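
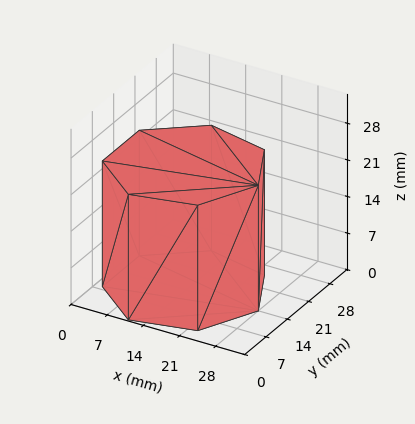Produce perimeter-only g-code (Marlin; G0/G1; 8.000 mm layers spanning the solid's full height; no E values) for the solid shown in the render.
Reading the render: the shape is a regular 7-sided prism (a cylinder approximated with 7 flat sides), circumscribed radius ≈ 14 mm, height ≈ 24 mm (dimensions read to the nearest mm from the axis ticks). For the g-code, the solid's height is divided into equal slices at the stated Δz and each level perimeter traced with G1 moves after a G0 lift.

; perimeter-only toolpath
G21 ; units = mm
G90 ; absolute positioning
G28 ; home
; layer 1
G0 Z8.000
G0 X28.000 Y14.000
G1 X22.729 Y24.946
G1 X10.885 Y27.649
G1 X1.386 Y20.074
G1 X1.386 Y7.926
G1 X10.885 Y0.351
G1 X22.729 Y3.054
G1 X28.000 Y14.000
; layer 2
G0 Z16.000
G0 X28.000 Y14.000
G1 X22.729 Y24.946
G1 X10.885 Y27.649
G1 X1.386 Y20.074
G1 X1.386 Y7.926
G1 X10.885 Y0.351
G1 X22.729 Y3.054
G1 X28.000 Y14.000
; layer 3
G0 Z24.000
G0 X28.000 Y14.000
G1 X22.729 Y24.946
G1 X10.885 Y27.649
G1 X1.386 Y20.074
G1 X1.386 Y7.926
G1 X10.885 Y0.351
G1 X22.729 Y3.054
G1 X28.000 Y14.000
M2 ; end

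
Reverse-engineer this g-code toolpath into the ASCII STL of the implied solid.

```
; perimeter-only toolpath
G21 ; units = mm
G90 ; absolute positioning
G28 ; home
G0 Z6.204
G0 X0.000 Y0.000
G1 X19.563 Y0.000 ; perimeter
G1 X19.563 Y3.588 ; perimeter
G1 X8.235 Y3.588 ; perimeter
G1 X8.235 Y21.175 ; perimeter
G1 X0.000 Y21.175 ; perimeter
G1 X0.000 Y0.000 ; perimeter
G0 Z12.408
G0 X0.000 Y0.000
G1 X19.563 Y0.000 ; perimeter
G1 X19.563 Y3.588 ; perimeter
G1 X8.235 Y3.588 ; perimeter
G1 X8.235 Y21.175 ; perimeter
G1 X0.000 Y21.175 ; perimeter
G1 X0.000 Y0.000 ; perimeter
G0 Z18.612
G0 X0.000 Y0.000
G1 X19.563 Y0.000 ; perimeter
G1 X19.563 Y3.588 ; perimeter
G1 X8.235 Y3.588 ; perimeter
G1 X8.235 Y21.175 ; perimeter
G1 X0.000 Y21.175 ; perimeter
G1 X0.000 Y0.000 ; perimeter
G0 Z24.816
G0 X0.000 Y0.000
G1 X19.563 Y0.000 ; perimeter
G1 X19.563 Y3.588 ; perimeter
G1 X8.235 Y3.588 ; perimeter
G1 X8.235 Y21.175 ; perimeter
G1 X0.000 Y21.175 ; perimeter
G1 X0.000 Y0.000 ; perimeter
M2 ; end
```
solid part
  facet normal 0.0000 0.0000 -1.0000
    outer loop
      vertex 19.563 3.588 0.000
      vertex 19.563 0.000 0.000
      vertex 0.000 0.000 0.000
    endloop
  endfacet
  facet normal 0.0000 0.0000 -1.0000
    outer loop
      vertex 8.235 3.588 0.000
      vertex 19.563 3.588 0.000
      vertex 0.000 0.000 0.000
    endloop
  endfacet
  facet normal 0.0000 0.0000 -1.0000
    outer loop
      vertex 8.235 21.175 0.000
      vertex 8.235 3.588 0.000
      vertex 0.000 0.000 0.000
    endloop
  endfacet
  facet normal 0.0000 0.0000 -1.0000
    outer loop
      vertex 0.000 21.175 0.000
      vertex 8.235 21.175 0.000
      vertex 0.000 0.000 0.000
    endloop
  endfacet
  facet normal 0.0000 0.0000 1.0000
    outer loop
      vertex 0.000 0.000 24.816
      vertex 19.563 0.000 24.816
      vertex 19.563 3.588 24.816
    endloop
  endfacet
  facet normal 0.0000 0.0000 1.0000
    outer loop
      vertex 0.000 0.000 24.816
      vertex 19.563 3.588 24.816
      vertex 8.235 3.588 24.816
    endloop
  endfacet
  facet normal 0.0000 0.0000 1.0000
    outer loop
      vertex 0.000 0.000 24.816
      vertex 8.235 3.588 24.816
      vertex 8.235 21.175 24.816
    endloop
  endfacet
  facet normal 0.0000 0.0000 1.0000
    outer loop
      vertex 0.000 0.000 24.816
      vertex 8.235 21.175 24.816
      vertex 0.000 21.175 24.816
    endloop
  endfacet
  facet normal 0.0000 -1.0000 0.0000
    outer loop
      vertex 0.000 0.000 0.000
      vertex 19.563 0.000 0.000
      vertex 19.563 0.000 24.816
    endloop
  endfacet
  facet normal 0.0000 -1.0000 0.0000
    outer loop
      vertex 0.000 0.000 0.000
      vertex 19.563 0.000 24.816
      vertex 0.000 0.000 24.816
    endloop
  endfacet
  facet normal 1.0000 0.0000 0.0000
    outer loop
      vertex 19.563 0.000 0.000
      vertex 19.563 3.588 0.000
      vertex 19.563 3.588 24.816
    endloop
  endfacet
  facet normal 1.0000 0.0000 0.0000
    outer loop
      vertex 19.563 0.000 0.000
      vertex 19.563 3.588 24.816
      vertex 19.563 0.000 24.816
    endloop
  endfacet
  facet normal 0.0000 1.0000 0.0000
    outer loop
      vertex 19.563 3.588 0.000
      vertex 8.235 3.588 0.000
      vertex 8.235 3.588 24.816
    endloop
  endfacet
  facet normal 0.0000 1.0000 0.0000
    outer loop
      vertex 19.563 3.588 0.000
      vertex 8.235 3.588 24.816
      vertex 19.563 3.588 24.816
    endloop
  endfacet
  facet normal 1.0000 0.0000 0.0000
    outer loop
      vertex 8.235 3.588 0.000
      vertex 8.235 21.175 0.000
      vertex 8.235 21.175 24.816
    endloop
  endfacet
  facet normal 1.0000 0.0000 0.0000
    outer loop
      vertex 8.235 3.588 0.000
      vertex 8.235 21.175 24.816
      vertex 8.235 3.588 24.816
    endloop
  endfacet
  facet normal 0.0000 1.0000 0.0000
    outer loop
      vertex 8.235 21.175 0.000
      vertex 0.000 21.175 0.000
      vertex 0.000 21.175 24.816
    endloop
  endfacet
  facet normal 0.0000 1.0000 0.0000
    outer loop
      vertex 8.235 21.175 0.000
      vertex 0.000 21.175 24.816
      vertex 8.235 21.175 24.816
    endloop
  endfacet
  facet normal -1.0000 0.0000 0.0000
    outer loop
      vertex 0.000 21.175 0.000
      vertex 0.000 0.000 0.000
      vertex 0.000 0.000 24.816
    endloop
  endfacet
  facet normal -1.0000 0.0000 0.0000
    outer loop
      vertex 0.000 21.175 0.000
      vertex 0.000 0.000 24.816
      vertex 0.000 21.175 24.816
    endloop
  endfacet
endsolid part

The G0 Z moves step by Δz≈6.204 mm. Every layer's G1 loop is the same polygon, so the solid is a straight extrusion of it from z=0 to z≈24.8. Closing with flat bottom and top caps and triangulating gives 20 facets — an L-shaped prism: outer 19.6 × 21.2 mm, arm thicknesses ≈ 3.59 mm (horizontal) and 8.23 mm (vertical), extruded 24.8 mm in z.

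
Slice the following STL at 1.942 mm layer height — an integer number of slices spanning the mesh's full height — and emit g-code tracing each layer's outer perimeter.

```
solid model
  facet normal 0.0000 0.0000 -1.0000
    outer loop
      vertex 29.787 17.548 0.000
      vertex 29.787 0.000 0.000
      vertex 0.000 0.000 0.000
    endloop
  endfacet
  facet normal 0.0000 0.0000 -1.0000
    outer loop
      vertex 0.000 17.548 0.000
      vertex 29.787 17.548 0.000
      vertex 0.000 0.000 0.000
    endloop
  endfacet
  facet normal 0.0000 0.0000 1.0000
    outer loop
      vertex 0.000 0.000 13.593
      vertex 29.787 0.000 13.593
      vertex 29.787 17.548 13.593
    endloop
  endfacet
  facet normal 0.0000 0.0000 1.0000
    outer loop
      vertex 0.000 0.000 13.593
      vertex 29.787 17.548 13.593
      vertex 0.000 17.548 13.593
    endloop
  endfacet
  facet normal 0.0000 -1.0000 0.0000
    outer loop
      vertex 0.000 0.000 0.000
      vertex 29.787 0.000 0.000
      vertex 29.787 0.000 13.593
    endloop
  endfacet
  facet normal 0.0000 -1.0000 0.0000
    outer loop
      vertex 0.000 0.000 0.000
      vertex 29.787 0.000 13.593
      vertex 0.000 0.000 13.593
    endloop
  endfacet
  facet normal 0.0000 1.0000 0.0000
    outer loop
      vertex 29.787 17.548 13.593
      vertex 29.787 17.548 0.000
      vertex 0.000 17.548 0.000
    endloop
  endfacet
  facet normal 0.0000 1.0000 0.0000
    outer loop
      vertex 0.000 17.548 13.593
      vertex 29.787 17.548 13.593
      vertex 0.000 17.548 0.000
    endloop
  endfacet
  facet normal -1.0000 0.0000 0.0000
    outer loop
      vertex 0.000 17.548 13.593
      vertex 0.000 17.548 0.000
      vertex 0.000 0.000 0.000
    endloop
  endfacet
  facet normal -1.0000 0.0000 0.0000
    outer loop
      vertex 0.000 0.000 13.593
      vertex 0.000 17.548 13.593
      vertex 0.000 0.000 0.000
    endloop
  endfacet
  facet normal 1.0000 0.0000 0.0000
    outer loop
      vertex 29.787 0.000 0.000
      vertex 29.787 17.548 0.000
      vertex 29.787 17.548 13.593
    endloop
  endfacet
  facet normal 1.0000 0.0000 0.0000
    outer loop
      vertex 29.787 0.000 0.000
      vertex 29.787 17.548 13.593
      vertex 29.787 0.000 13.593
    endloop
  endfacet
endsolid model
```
; perimeter-only toolpath
G21 ; units = mm
G90 ; absolute positioning
G28 ; home
; layer 1
G0 Z1.942
G0 X0.000 Y0.000
G1 X29.787 Y0.000
G1 X29.787 Y17.548
G1 X0.000 Y17.548
G1 X0.000 Y0.000
; layer 2
G0 Z3.884
G0 X0.000 Y0.000
G1 X29.787 Y0.000
G1 X29.787 Y17.548
G1 X0.000 Y17.548
G1 X0.000 Y0.000
; layer 3
G0 Z5.826
G0 X0.000 Y0.000
G1 X29.787 Y0.000
G1 X29.787 Y17.548
G1 X0.000 Y17.548
G1 X0.000 Y0.000
; layer 4
G0 Z7.767
G0 X0.000 Y0.000
G1 X29.787 Y0.000
G1 X29.787 Y17.548
G1 X0.000 Y17.548
G1 X0.000 Y0.000
; layer 5
G0 Z9.709
G0 X0.000 Y0.000
G1 X29.787 Y0.000
G1 X29.787 Y17.548
G1 X0.000 Y17.548
G1 X0.000 Y0.000
; layer 6
G0 Z11.651
G0 X0.000 Y0.000
G1 X29.787 Y0.000
G1 X29.787 Y17.548
G1 X0.000 Y17.548
G1 X0.000 Y0.000
; layer 7
G0 Z13.593
G0 X0.000 Y0.000
G1 X29.787 Y0.000
G1 X29.787 Y17.548
G1 X0.000 Y17.548
G1 X0.000 Y0.000
M2 ; end

The solid is a rectangular box, roughly 29.8 × 17.5 mm footprint and 13.6 mm tall. Slicing at Δz = 1.942 mm — 7 equal slices spanning the solid's height, so layer i sits at z = i·h/7 — gives 7 non-empty perimeters. Each is a 4-segment closed polygon; G0 lifts to the layer z and rapids to the start vertex, then G1 traces the edges.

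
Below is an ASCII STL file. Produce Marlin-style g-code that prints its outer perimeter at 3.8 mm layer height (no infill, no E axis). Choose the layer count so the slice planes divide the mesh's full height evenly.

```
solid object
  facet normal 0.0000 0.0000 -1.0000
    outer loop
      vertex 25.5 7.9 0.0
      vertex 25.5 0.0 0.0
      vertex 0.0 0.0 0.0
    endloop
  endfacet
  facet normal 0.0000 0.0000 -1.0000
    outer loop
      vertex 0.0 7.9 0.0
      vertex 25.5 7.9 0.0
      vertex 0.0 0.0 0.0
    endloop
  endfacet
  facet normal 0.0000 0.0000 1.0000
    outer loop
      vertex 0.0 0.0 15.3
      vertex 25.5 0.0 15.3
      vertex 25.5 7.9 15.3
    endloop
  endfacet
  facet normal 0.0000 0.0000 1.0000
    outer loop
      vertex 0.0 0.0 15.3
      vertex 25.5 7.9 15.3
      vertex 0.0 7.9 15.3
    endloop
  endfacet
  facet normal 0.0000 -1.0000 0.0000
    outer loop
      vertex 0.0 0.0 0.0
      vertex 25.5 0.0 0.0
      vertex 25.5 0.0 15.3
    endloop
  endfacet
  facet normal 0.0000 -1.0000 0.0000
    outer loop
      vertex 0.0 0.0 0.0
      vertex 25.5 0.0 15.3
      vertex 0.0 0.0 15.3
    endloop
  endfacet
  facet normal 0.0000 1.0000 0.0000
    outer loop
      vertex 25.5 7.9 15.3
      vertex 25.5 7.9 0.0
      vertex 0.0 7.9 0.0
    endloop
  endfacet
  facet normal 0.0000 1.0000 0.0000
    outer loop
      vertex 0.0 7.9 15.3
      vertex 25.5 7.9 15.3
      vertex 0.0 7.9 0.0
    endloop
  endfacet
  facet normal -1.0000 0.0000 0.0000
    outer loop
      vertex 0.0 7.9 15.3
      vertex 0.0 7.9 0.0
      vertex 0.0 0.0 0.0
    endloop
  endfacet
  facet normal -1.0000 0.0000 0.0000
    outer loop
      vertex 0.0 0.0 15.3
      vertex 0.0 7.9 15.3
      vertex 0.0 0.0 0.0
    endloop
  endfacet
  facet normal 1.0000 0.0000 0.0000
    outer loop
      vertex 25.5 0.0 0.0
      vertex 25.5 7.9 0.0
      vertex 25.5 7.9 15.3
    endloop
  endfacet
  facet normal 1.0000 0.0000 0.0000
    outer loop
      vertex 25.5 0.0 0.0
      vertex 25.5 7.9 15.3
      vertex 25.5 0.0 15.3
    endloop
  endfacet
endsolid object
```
; perimeter-only toolpath
G21 ; units = mm
G90 ; absolute positioning
G28 ; home
; layer 1
G0 Z3.8
G0 X0.0 Y0.0
G1 X25.5 Y0.0
G1 X25.5 Y7.9
G1 X0.0 Y7.9
G1 X0.0 Y0.0
; layer 2
G0 Z7.7
G0 X0.0 Y0.0
G1 X25.5 Y0.0
G1 X25.5 Y7.9
G1 X0.0 Y7.9
G1 X0.0 Y0.0
; layer 3
G0 Z11.5
G0 X0.0 Y0.0
G1 X25.5 Y0.0
G1 X25.5 Y7.9
G1 X0.0 Y7.9
G1 X0.0 Y0.0
; layer 4
G0 Z15.3
G0 X0.0 Y0.0
G1 X25.5 Y0.0
G1 X25.5 Y7.9
G1 X0.0 Y7.9
G1 X0.0 Y0.0
M2 ; end

The solid is a rectangular box, roughly 25.5 × 7.9 mm footprint and 15.3 mm tall. Slicing at Δz = 3.8 mm — 4 equal slices spanning the solid's height, so layer i sits at z = i·h/4 — gives 4 non-empty perimeters. Each is a 4-segment closed polygon; G0 lifts to the layer z and rapids to the start vertex, then G1 traces the edges.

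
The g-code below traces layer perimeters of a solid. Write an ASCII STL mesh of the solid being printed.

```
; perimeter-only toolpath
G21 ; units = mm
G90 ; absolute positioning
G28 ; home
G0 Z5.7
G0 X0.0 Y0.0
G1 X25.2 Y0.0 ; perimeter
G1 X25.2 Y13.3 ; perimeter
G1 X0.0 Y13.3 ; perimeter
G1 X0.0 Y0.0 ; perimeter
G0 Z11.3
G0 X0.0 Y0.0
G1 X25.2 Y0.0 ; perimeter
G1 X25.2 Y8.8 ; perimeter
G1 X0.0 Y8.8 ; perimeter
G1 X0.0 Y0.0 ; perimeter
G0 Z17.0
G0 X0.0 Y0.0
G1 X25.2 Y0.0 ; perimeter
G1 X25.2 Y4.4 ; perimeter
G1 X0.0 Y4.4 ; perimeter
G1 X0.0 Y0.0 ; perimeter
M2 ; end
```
solid part
  facet normal 0.0000 0.0000 -1.0000
    outer loop
      vertex 25.2 17.7 0.0
      vertex 25.2 0.0 0.0
      vertex 0.0 0.0 0.0
    endloop
  endfacet
  facet normal 0.0000 0.0000 -1.0000
    outer loop
      vertex 0.0 17.7 0.0
      vertex 25.2 17.7 0.0
      vertex 0.0 0.0 0.0
    endloop
  endfacet
  facet normal 0.0000 -1.0000 0.0000
    outer loop
      vertex 0.0 0.0 0.0
      vertex 25.2 0.0 0.0
      vertex 25.2 0.0 22.6
    endloop
  endfacet
  facet normal 0.0000 -1.0000 0.0000
    outer loop
      vertex 0.0 0.0 0.0
      vertex 25.2 0.0 22.6
      vertex 0.0 0.0 22.6
    endloop
  endfacet
  facet normal 0.0000 0.7873 0.6166
    outer loop
      vertex 0.0 0.0 22.6
      vertex 25.2 0.0 22.6
      vertex 25.2 17.7 0.0
    endloop
  endfacet
  facet normal 0.0000 0.7873 0.6166
    outer loop
      vertex 0.0 0.0 22.6
      vertex 25.2 17.7 0.0
      vertex 0.0 17.7 0.0
    endloop
  endfacet
  facet normal -1.0000 0.0000 0.0000
    outer loop
      vertex 0.0 0.0 22.6
      vertex 0.0 17.7 0.0
      vertex 0.0 0.0 0.0
    endloop
  endfacet
  facet normal 1.0000 0.0000 0.0000
    outer loop
      vertex 25.2 0.0 0.0
      vertex 25.2 17.7 0.0
      vertex 25.2 0.0 22.6
    endloop
  endfacet
endsolid part

The G0 Z moves step by Δz≈5.7 mm. The G1 loops shrink linearly with z, so the solid tapers from its base footprint up to z≈22.6. Closing with a flat bottom cap and the tapered top and triangulating gives 8 facets — a wedge (ramp): 25.2 × 17.7 mm base, rising to 22.6 mm along the y=0 edge and sloping linearly to z=0 at y=17.7.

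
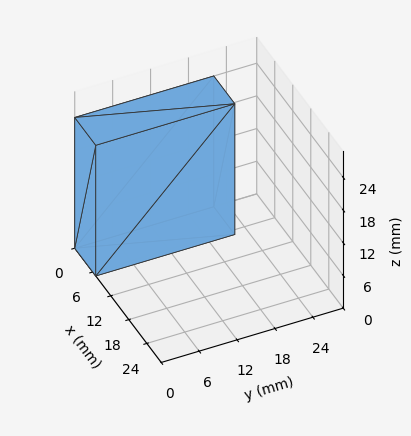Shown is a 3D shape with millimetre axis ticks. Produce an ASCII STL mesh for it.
Reading the render: the shape is a rectangular box, roughly 7 × 22 mm footprint and 24 mm tall (dimensions read to the nearest mm from the axis ticks). For the STL, each face is triangulated and given an outward normal.

solid part
  facet normal 0.0000 0.0000 -1.0000
    outer loop
      vertex 7.0 22.0 0.0
      vertex 7.0 0.0 0.0
      vertex 0.0 0.0 0.0
    endloop
  endfacet
  facet normal 0.0000 0.0000 -1.0000
    outer loop
      vertex 0.0 22.0 0.0
      vertex 7.0 22.0 0.0
      vertex 0.0 0.0 0.0
    endloop
  endfacet
  facet normal 0.0000 0.0000 1.0000
    outer loop
      vertex 0.0 0.0 24.0
      vertex 7.0 0.0 24.0
      vertex 7.0 22.0 24.0
    endloop
  endfacet
  facet normal 0.0000 0.0000 1.0000
    outer loop
      vertex 0.0 0.0 24.0
      vertex 7.0 22.0 24.0
      vertex 0.0 22.0 24.0
    endloop
  endfacet
  facet normal 0.0000 -1.0000 0.0000
    outer loop
      vertex 0.0 0.0 0.0
      vertex 7.0 0.0 0.0
      vertex 7.0 0.0 24.0
    endloop
  endfacet
  facet normal 0.0000 -1.0000 0.0000
    outer loop
      vertex 0.0 0.0 0.0
      vertex 7.0 0.0 24.0
      vertex 0.0 0.0 24.0
    endloop
  endfacet
  facet normal 0.0000 1.0000 0.0000
    outer loop
      vertex 7.0 22.0 24.0
      vertex 7.0 22.0 0.0
      vertex 0.0 22.0 0.0
    endloop
  endfacet
  facet normal 0.0000 1.0000 0.0000
    outer loop
      vertex 0.0 22.0 24.0
      vertex 7.0 22.0 24.0
      vertex 0.0 22.0 0.0
    endloop
  endfacet
  facet normal -1.0000 0.0000 0.0000
    outer loop
      vertex 0.0 22.0 24.0
      vertex 0.0 22.0 0.0
      vertex 0.0 0.0 0.0
    endloop
  endfacet
  facet normal -1.0000 0.0000 0.0000
    outer loop
      vertex 0.0 0.0 24.0
      vertex 0.0 22.0 24.0
      vertex 0.0 0.0 0.0
    endloop
  endfacet
  facet normal 1.0000 0.0000 0.0000
    outer loop
      vertex 7.0 0.0 0.0
      vertex 7.0 22.0 0.0
      vertex 7.0 22.0 24.0
    endloop
  endfacet
  facet normal 1.0000 0.0000 0.0000
    outer loop
      vertex 7.0 0.0 0.0
      vertex 7.0 22.0 24.0
      vertex 7.0 0.0 24.0
    endloop
  endfacet
endsolid part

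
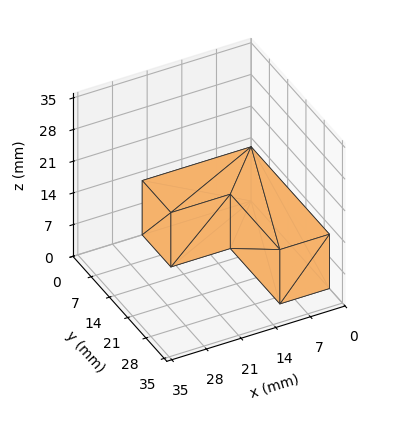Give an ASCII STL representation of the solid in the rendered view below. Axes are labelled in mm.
Reading the render: the shape is an L-shaped prism: outer 22 × 30 mm, arm thicknesses ≈ 11 mm (horizontal) and 10 mm (vertical), extruded 12 mm in z (dimensions read to the nearest mm from the axis ticks). For the STL, each face is triangulated and given an outward normal.

solid part
  facet normal 0.0000 0.0000 -1.0000
    outer loop
      vertex 22.00 11.00 0.00
      vertex 22.00 0.00 0.00
      vertex 0.00 0.00 0.00
    endloop
  endfacet
  facet normal 0.0000 0.0000 -1.0000
    outer loop
      vertex 10.00 11.00 0.00
      vertex 22.00 11.00 0.00
      vertex 0.00 0.00 0.00
    endloop
  endfacet
  facet normal 0.0000 0.0000 -1.0000
    outer loop
      vertex 10.00 30.00 0.00
      vertex 10.00 11.00 0.00
      vertex 0.00 0.00 0.00
    endloop
  endfacet
  facet normal 0.0000 0.0000 -1.0000
    outer loop
      vertex 0.00 30.00 0.00
      vertex 10.00 30.00 0.00
      vertex 0.00 0.00 0.00
    endloop
  endfacet
  facet normal 0.0000 0.0000 1.0000
    outer loop
      vertex 0.00 0.00 12.00
      vertex 22.00 0.00 12.00
      vertex 22.00 11.00 12.00
    endloop
  endfacet
  facet normal 0.0000 0.0000 1.0000
    outer loop
      vertex 0.00 0.00 12.00
      vertex 22.00 11.00 12.00
      vertex 10.00 11.00 12.00
    endloop
  endfacet
  facet normal 0.0000 0.0000 1.0000
    outer loop
      vertex 0.00 0.00 12.00
      vertex 10.00 11.00 12.00
      vertex 10.00 30.00 12.00
    endloop
  endfacet
  facet normal 0.0000 0.0000 1.0000
    outer loop
      vertex 0.00 0.00 12.00
      vertex 10.00 30.00 12.00
      vertex 0.00 30.00 12.00
    endloop
  endfacet
  facet normal 0.0000 -1.0000 0.0000
    outer loop
      vertex 0.00 0.00 0.00
      vertex 22.00 0.00 0.00
      vertex 22.00 0.00 12.00
    endloop
  endfacet
  facet normal 0.0000 -1.0000 0.0000
    outer loop
      vertex 0.00 0.00 0.00
      vertex 22.00 0.00 12.00
      vertex 0.00 0.00 12.00
    endloop
  endfacet
  facet normal 1.0000 0.0000 0.0000
    outer loop
      vertex 22.00 0.00 0.00
      vertex 22.00 11.00 0.00
      vertex 22.00 11.00 12.00
    endloop
  endfacet
  facet normal 1.0000 0.0000 0.0000
    outer loop
      vertex 22.00 0.00 0.00
      vertex 22.00 11.00 12.00
      vertex 22.00 0.00 12.00
    endloop
  endfacet
  facet normal 0.0000 1.0000 0.0000
    outer loop
      vertex 22.00 11.00 0.00
      vertex 10.00 11.00 0.00
      vertex 10.00 11.00 12.00
    endloop
  endfacet
  facet normal 0.0000 1.0000 0.0000
    outer loop
      vertex 22.00 11.00 0.00
      vertex 10.00 11.00 12.00
      vertex 22.00 11.00 12.00
    endloop
  endfacet
  facet normal 1.0000 0.0000 0.0000
    outer loop
      vertex 10.00 11.00 0.00
      vertex 10.00 30.00 0.00
      vertex 10.00 30.00 12.00
    endloop
  endfacet
  facet normal 1.0000 0.0000 0.0000
    outer loop
      vertex 10.00 11.00 0.00
      vertex 10.00 30.00 12.00
      vertex 10.00 11.00 12.00
    endloop
  endfacet
  facet normal 0.0000 1.0000 0.0000
    outer loop
      vertex 10.00 30.00 0.00
      vertex 0.00 30.00 0.00
      vertex 0.00 30.00 12.00
    endloop
  endfacet
  facet normal 0.0000 1.0000 0.0000
    outer loop
      vertex 10.00 30.00 0.00
      vertex 0.00 30.00 12.00
      vertex 10.00 30.00 12.00
    endloop
  endfacet
  facet normal -1.0000 0.0000 0.0000
    outer loop
      vertex 0.00 30.00 0.00
      vertex 0.00 0.00 0.00
      vertex 0.00 0.00 12.00
    endloop
  endfacet
  facet normal -1.0000 0.0000 0.0000
    outer loop
      vertex 0.00 30.00 0.00
      vertex 0.00 0.00 12.00
      vertex 0.00 30.00 12.00
    endloop
  endfacet
endsolid part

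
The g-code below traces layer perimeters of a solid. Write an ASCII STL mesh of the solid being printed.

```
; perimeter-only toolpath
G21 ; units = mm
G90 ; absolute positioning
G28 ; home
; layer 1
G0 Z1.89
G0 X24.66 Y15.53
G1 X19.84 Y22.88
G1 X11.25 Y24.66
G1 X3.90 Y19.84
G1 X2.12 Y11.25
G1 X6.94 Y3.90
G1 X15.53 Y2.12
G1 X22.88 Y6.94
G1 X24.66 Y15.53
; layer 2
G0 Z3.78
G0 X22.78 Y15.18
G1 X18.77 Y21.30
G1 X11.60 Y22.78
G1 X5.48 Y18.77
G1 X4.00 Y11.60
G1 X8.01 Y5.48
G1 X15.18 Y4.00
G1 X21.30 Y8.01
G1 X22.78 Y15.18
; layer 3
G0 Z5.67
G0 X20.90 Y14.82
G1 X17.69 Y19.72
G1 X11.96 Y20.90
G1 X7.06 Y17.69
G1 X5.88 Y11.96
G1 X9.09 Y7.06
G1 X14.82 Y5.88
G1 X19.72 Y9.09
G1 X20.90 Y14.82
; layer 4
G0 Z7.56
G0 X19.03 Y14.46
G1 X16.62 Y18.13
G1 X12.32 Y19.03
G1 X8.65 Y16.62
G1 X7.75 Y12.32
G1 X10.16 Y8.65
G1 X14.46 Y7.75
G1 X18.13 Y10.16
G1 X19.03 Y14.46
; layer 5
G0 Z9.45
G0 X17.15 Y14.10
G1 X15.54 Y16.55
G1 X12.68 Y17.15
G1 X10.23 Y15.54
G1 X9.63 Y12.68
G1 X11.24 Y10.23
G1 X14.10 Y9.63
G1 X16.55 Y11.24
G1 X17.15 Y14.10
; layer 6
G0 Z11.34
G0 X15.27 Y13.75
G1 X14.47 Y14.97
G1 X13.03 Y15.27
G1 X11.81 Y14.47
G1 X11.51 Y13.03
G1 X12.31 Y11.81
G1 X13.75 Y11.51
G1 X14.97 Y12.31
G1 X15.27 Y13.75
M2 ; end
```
solid part
  facet normal 0.0000 0.0000 -1.0000
    outer loop
      vertex 10.89 26.54 0.00
      vertex 20.92 24.46 0.00
      vertex 26.54 15.89 0.00
    endloop
  endfacet
  facet normal 0.0000 0.0000 -1.0000
    outer loop
      vertex 2.32 20.92 0.00
      vertex 10.89 26.54 0.00
      vertex 26.54 15.89 0.00
    endloop
  endfacet
  facet normal 0.0000 0.0000 -1.0000
    outer loop
      vertex 0.24 10.89 0.00
      vertex 2.32 20.92 0.00
      vertex 26.54 15.89 0.00
    endloop
  endfacet
  facet normal 0.0000 0.0000 -1.0000
    outer loop
      vertex 5.86 2.32 0.00
      vertex 0.24 10.89 0.00
      vertex 26.54 15.89 0.00
    endloop
  endfacet
  facet normal 0.0000 0.0000 -1.0000
    outer loop
      vertex 15.89 0.24 0.00
      vertex 5.86 2.32 0.00
      vertex 26.54 15.89 0.00
    endloop
  endfacet
  facet normal 0.0000 0.0000 -1.0000
    outer loop
      vertex 24.46 5.86 0.00
      vertex 15.89 0.24 0.00
      vertex 26.54 15.89 0.00
    endloop
  endfacet
  facet normal 0.6109 0.4006 0.6829
    outer loop
      vertex 26.54 15.89 0.00
      vertex 20.92 24.46 0.00
      vertex 13.39 13.39 13.23
    endloop
  endfacet
  facet normal 0.1483 0.7153 0.6829
    outer loop
      vertex 20.92 24.46 0.00
      vertex 10.89 26.54 0.00
      vertex 13.39 13.39 13.23
    endloop
  endfacet
  facet normal -0.4006 0.6109 0.6829
    outer loop
      vertex 10.89 26.54 0.00
      vertex 2.32 20.92 0.00
      vertex 13.39 13.39 13.23
    endloop
  endfacet
  facet normal -0.7153 0.1483 0.6829
    outer loop
      vertex 2.32 20.92 0.00
      vertex 0.24 10.89 0.00
      vertex 13.39 13.39 13.23
    endloop
  endfacet
  facet normal -0.6109 -0.4006 0.6829
    outer loop
      vertex 0.24 10.89 0.00
      vertex 5.86 2.32 0.00
      vertex 13.39 13.39 13.23
    endloop
  endfacet
  facet normal -0.1483 -0.7153 0.6829
    outer loop
      vertex 5.86 2.32 0.00
      vertex 15.89 0.24 0.00
      vertex 13.39 13.39 13.23
    endloop
  endfacet
  facet normal 0.4006 -0.6109 0.6829
    outer loop
      vertex 15.89 0.24 0.00
      vertex 24.46 5.86 0.00
      vertex 13.39 13.39 13.23
    endloop
  endfacet
  facet normal 0.7153 -0.1483 0.6829
    outer loop
      vertex 24.46 5.86 0.00
      vertex 26.54 15.89 0.00
      vertex 13.39 13.39 13.23
    endloop
  endfacet
endsolid part

The G0 Z moves step by Δz≈1.89 mm. The G1 loops shrink linearly with z, so the solid tapers from its base footprint up to z≈13.2. Closing with a flat bottom cap and the tapered top and triangulating gives 14 facets — a regular 8-sided pyramid, base circumscribed radius ≈ 13.4 mm, apex at z ≈ 13.2 mm.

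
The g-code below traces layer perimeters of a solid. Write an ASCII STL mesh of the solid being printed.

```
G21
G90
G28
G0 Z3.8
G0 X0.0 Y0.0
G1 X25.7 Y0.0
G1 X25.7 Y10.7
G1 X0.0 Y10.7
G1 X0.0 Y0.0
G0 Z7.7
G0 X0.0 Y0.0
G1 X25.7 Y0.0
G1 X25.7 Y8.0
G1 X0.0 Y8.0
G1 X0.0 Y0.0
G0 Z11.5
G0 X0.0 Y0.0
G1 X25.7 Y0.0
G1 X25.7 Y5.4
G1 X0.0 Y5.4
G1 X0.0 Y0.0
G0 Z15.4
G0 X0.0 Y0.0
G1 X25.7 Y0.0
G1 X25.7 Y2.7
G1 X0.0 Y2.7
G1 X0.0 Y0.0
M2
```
solid part
  facet normal 0.0000 0.0000 -1.0000
    outer loop
      vertex 25.7 13.4 0.0
      vertex 25.7 0.0 0.0
      vertex 0.0 0.0 0.0
    endloop
  endfacet
  facet normal 0.0000 0.0000 -1.0000
    outer loop
      vertex 0.0 13.4 0.0
      vertex 25.7 13.4 0.0
      vertex 0.0 0.0 0.0
    endloop
  endfacet
  facet normal 0.0000 -1.0000 0.0000
    outer loop
      vertex 0.0 0.0 0.0
      vertex 25.7 0.0 0.0
      vertex 25.7 0.0 19.2
    endloop
  endfacet
  facet normal 0.0000 -1.0000 0.0000
    outer loop
      vertex 0.0 0.0 0.0
      vertex 25.7 0.0 19.2
      vertex 0.0 0.0 19.2
    endloop
  endfacet
  facet normal 0.0000 0.8200 0.5723
    outer loop
      vertex 0.0 0.0 19.2
      vertex 25.7 0.0 19.2
      vertex 25.7 13.4 0.0
    endloop
  endfacet
  facet normal 0.0000 0.8200 0.5723
    outer loop
      vertex 0.0 0.0 19.2
      vertex 25.7 13.4 0.0
      vertex 0.0 13.4 0.0
    endloop
  endfacet
  facet normal -1.0000 0.0000 0.0000
    outer loop
      vertex 0.0 0.0 19.2
      vertex 0.0 13.4 0.0
      vertex 0.0 0.0 0.0
    endloop
  endfacet
  facet normal 1.0000 0.0000 0.0000
    outer loop
      vertex 25.7 0.0 0.0
      vertex 25.7 13.4 0.0
      vertex 25.7 0.0 19.2
    endloop
  endfacet
endsolid part

The G0 Z moves step by Δz≈3.8 mm. The G1 loops shrink linearly with z, so the solid tapers from its base footprint up to z≈19.2. Closing with a flat bottom cap and the tapered top and triangulating gives 8 facets — a wedge (ramp): 25.7 × 13.4 mm base, rising to 19.2 mm along the y=0 edge and sloping linearly to z=0 at y=13.4.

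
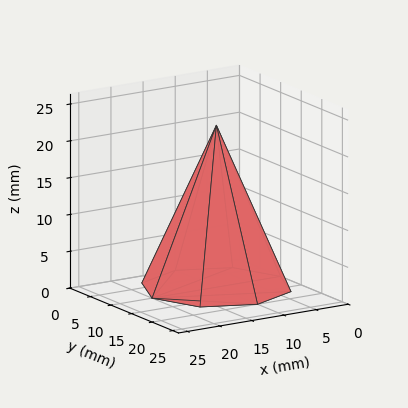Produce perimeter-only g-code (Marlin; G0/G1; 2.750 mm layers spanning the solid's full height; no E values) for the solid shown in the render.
Reading the render: the shape is a regular 8-sided pyramid, base circumscribed radius ≈ 10 mm, apex at z ≈ 22 mm (dimensions read to the nearest mm from the axis ticks). For the g-code, the solid's height is divided into equal slices at the stated Δz and each level perimeter traced with G1 moves after a G0 lift.

; perimeter-only toolpath
G21 ; units = mm
G90 ; absolute positioning
G28 ; home
; layer 1
G0 Z2.750
G0 X18.750 Y10.000
G1 X16.187 Y16.187
G1 X10.000 Y18.750
G1 X3.813 Y16.187
G1 X1.250 Y10.000
G1 X3.813 Y3.813
G1 X10.000 Y1.250
G1 X16.187 Y3.813
G1 X18.750 Y10.000
; layer 2
G0 Z5.500
G0 X17.500 Y10.000
G1 X15.303 Y15.303
G1 X10.000 Y17.500
G1 X4.697 Y15.303
G1 X2.500 Y10.000
G1 X4.697 Y4.697
G1 X10.000 Y2.500
G1 X15.303 Y4.697
G1 X17.500 Y10.000
; layer 3
G0 Z8.250
G0 X16.250 Y10.000
G1 X14.419 Y14.419
G1 X10.000 Y16.250
G1 X5.581 Y14.419
G1 X3.750 Y10.000
G1 X5.581 Y5.581
G1 X10.000 Y3.750
G1 X14.419 Y5.581
G1 X16.250 Y10.000
; layer 4
G0 Z11.000
G0 X15.000 Y10.000
G1 X13.536 Y13.536
G1 X10.000 Y15.000
G1 X6.465 Y13.536
G1 X5.000 Y10.000
G1 X6.465 Y6.465
G1 X10.000 Y5.000
G1 X13.536 Y6.465
G1 X15.000 Y10.000
; layer 5
G0 Z13.750
G0 X13.750 Y10.000
G1 X12.652 Y12.652
G1 X10.000 Y13.750
G1 X7.348 Y12.652
G1 X6.250 Y10.000
G1 X7.348 Y7.348
G1 X10.000 Y6.250
G1 X12.652 Y7.348
G1 X13.750 Y10.000
; layer 6
G0 Z16.500
G0 X12.500 Y10.000
G1 X11.768 Y11.768
G1 X10.000 Y12.500
G1 X8.232 Y11.768
G1 X7.500 Y10.000
G1 X8.232 Y8.232
G1 X10.000 Y7.500
G1 X11.768 Y8.232
G1 X12.500 Y10.000
; layer 7
G0 Z19.250
G0 X11.250 Y10.000
G1 X10.884 Y10.884
G1 X10.000 Y11.250
G1 X9.116 Y10.884
G1 X8.750 Y10.000
G1 X9.116 Y9.116
G1 X10.000 Y8.750
G1 X10.884 Y9.116
G1 X11.250 Y10.000
M2 ; end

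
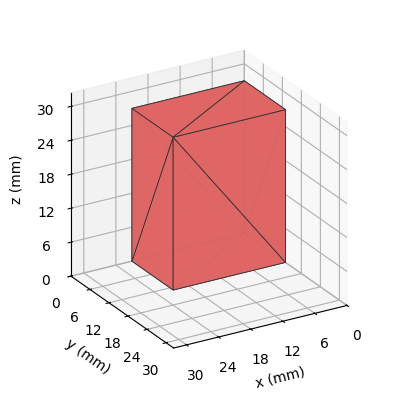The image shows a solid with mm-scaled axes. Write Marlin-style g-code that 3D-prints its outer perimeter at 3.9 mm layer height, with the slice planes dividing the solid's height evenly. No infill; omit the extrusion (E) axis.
Reading the render: the shape is a rectangular box, roughly 21 × 13 mm footprint and 27 mm tall (dimensions read to the nearest mm from the axis ticks). For the g-code, the solid's height is divided into equal slices at the stated Δz and each level perimeter traced with G1 moves after a G0 lift.

; perimeter-only toolpath
G21 ; units = mm
G90 ; absolute positioning
G28 ; home
; layer 1
G0 Z3.9
G0 X0.0 Y0.0
G1 X21.0 Y0.0
G1 X21.0 Y13.0
G1 X0.0 Y13.0
G1 X0.0 Y0.0
; layer 2
G0 Z7.7
G0 X0.0 Y0.0
G1 X21.0 Y0.0
G1 X21.0 Y13.0
G1 X0.0 Y13.0
G1 X0.0 Y0.0
; layer 3
G0 Z11.6
G0 X0.0 Y0.0
G1 X21.0 Y0.0
G1 X21.0 Y13.0
G1 X0.0 Y13.0
G1 X0.0 Y0.0
; layer 4
G0 Z15.4
G0 X0.0 Y0.0
G1 X21.0 Y0.0
G1 X21.0 Y13.0
G1 X0.0 Y13.0
G1 X0.0 Y0.0
; layer 5
G0 Z19.3
G0 X0.0 Y0.0
G1 X21.0 Y0.0
G1 X21.0 Y13.0
G1 X0.0 Y13.0
G1 X0.0 Y0.0
; layer 6
G0 Z23.1
G0 X0.0 Y0.0
G1 X21.0 Y0.0
G1 X21.0 Y13.0
G1 X0.0 Y13.0
G1 X0.0 Y0.0
; layer 7
G0 Z27.0
G0 X0.0 Y0.0
G1 X21.0 Y0.0
G1 X21.0 Y13.0
G1 X0.0 Y13.0
G1 X0.0 Y0.0
M2 ; end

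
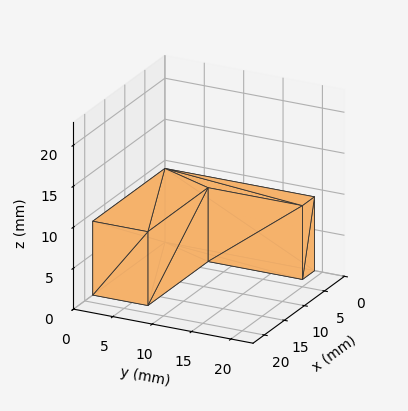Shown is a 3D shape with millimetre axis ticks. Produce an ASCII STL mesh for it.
Reading the render: the shape is an L-shaped prism: outer 18 × 19 mm, arm thicknesses ≈ 7 mm (horizontal) and 3 mm (vertical), extruded 9 mm in z (dimensions read to the nearest mm from the axis ticks). For the STL, each face is triangulated and given an outward normal.

solid part
  facet normal 0.0000 0.0000 -1.0000
    outer loop
      vertex 18.000 7.000 0.000
      vertex 18.000 0.000 0.000
      vertex 0.000 0.000 0.000
    endloop
  endfacet
  facet normal 0.0000 0.0000 -1.0000
    outer loop
      vertex 3.000 7.000 0.000
      vertex 18.000 7.000 0.000
      vertex 0.000 0.000 0.000
    endloop
  endfacet
  facet normal 0.0000 0.0000 -1.0000
    outer loop
      vertex 3.000 19.000 0.000
      vertex 3.000 7.000 0.000
      vertex 0.000 0.000 0.000
    endloop
  endfacet
  facet normal 0.0000 0.0000 -1.0000
    outer loop
      vertex 0.000 19.000 0.000
      vertex 3.000 19.000 0.000
      vertex 0.000 0.000 0.000
    endloop
  endfacet
  facet normal 0.0000 0.0000 1.0000
    outer loop
      vertex 0.000 0.000 9.000
      vertex 18.000 0.000 9.000
      vertex 18.000 7.000 9.000
    endloop
  endfacet
  facet normal 0.0000 0.0000 1.0000
    outer loop
      vertex 0.000 0.000 9.000
      vertex 18.000 7.000 9.000
      vertex 3.000 7.000 9.000
    endloop
  endfacet
  facet normal 0.0000 0.0000 1.0000
    outer loop
      vertex 0.000 0.000 9.000
      vertex 3.000 7.000 9.000
      vertex 3.000 19.000 9.000
    endloop
  endfacet
  facet normal 0.0000 0.0000 1.0000
    outer loop
      vertex 0.000 0.000 9.000
      vertex 3.000 19.000 9.000
      vertex 0.000 19.000 9.000
    endloop
  endfacet
  facet normal 0.0000 -1.0000 0.0000
    outer loop
      vertex 0.000 0.000 0.000
      vertex 18.000 0.000 0.000
      vertex 18.000 0.000 9.000
    endloop
  endfacet
  facet normal 0.0000 -1.0000 0.0000
    outer loop
      vertex 0.000 0.000 0.000
      vertex 18.000 0.000 9.000
      vertex 0.000 0.000 9.000
    endloop
  endfacet
  facet normal 1.0000 0.0000 0.0000
    outer loop
      vertex 18.000 0.000 0.000
      vertex 18.000 7.000 0.000
      vertex 18.000 7.000 9.000
    endloop
  endfacet
  facet normal 1.0000 0.0000 0.0000
    outer loop
      vertex 18.000 0.000 0.000
      vertex 18.000 7.000 9.000
      vertex 18.000 0.000 9.000
    endloop
  endfacet
  facet normal 0.0000 1.0000 0.0000
    outer loop
      vertex 18.000 7.000 0.000
      vertex 3.000 7.000 0.000
      vertex 3.000 7.000 9.000
    endloop
  endfacet
  facet normal 0.0000 1.0000 0.0000
    outer loop
      vertex 18.000 7.000 0.000
      vertex 3.000 7.000 9.000
      vertex 18.000 7.000 9.000
    endloop
  endfacet
  facet normal 1.0000 0.0000 0.0000
    outer loop
      vertex 3.000 7.000 0.000
      vertex 3.000 19.000 0.000
      vertex 3.000 19.000 9.000
    endloop
  endfacet
  facet normal 1.0000 0.0000 0.0000
    outer loop
      vertex 3.000 7.000 0.000
      vertex 3.000 19.000 9.000
      vertex 3.000 7.000 9.000
    endloop
  endfacet
  facet normal 0.0000 1.0000 0.0000
    outer loop
      vertex 3.000 19.000 0.000
      vertex 0.000 19.000 0.000
      vertex 0.000 19.000 9.000
    endloop
  endfacet
  facet normal 0.0000 1.0000 0.0000
    outer loop
      vertex 3.000 19.000 0.000
      vertex 0.000 19.000 9.000
      vertex 3.000 19.000 9.000
    endloop
  endfacet
  facet normal -1.0000 0.0000 0.0000
    outer loop
      vertex 0.000 19.000 0.000
      vertex 0.000 0.000 0.000
      vertex 0.000 0.000 9.000
    endloop
  endfacet
  facet normal -1.0000 0.0000 0.0000
    outer loop
      vertex 0.000 19.000 0.000
      vertex 0.000 0.000 9.000
      vertex 0.000 19.000 9.000
    endloop
  endfacet
endsolid part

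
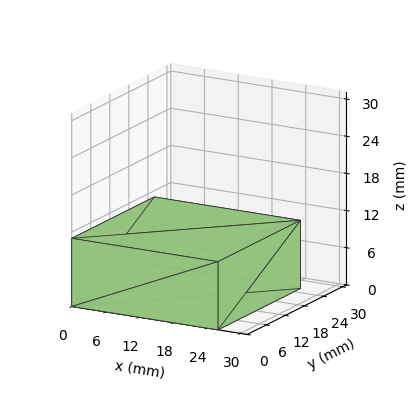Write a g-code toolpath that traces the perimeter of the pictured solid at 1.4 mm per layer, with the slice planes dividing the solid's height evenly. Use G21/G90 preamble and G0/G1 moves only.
Reading the render: the shape is a rectangular box, roughly 26 × 26 mm footprint and 11 mm tall (dimensions read to the nearest mm from the axis ticks). For the g-code, the solid's height is divided into equal slices at the stated Δz and each level perimeter traced with G1 moves after a G0 lift.

; perimeter-only toolpath
G21 ; units = mm
G90 ; absolute positioning
G28 ; home
; layer 1
G0 Z1.4
G0 X0.0 Y0.0
G1 X26.0 Y0.0
G1 X26.0 Y26.0
G1 X0.0 Y26.0
G1 X0.0 Y0.0
; layer 2
G0 Z2.8
G0 X0.0 Y0.0
G1 X26.0 Y0.0
G1 X26.0 Y26.0
G1 X0.0 Y26.0
G1 X0.0 Y0.0
; layer 3
G0 Z4.1
G0 X0.0 Y0.0
G1 X26.0 Y0.0
G1 X26.0 Y26.0
G1 X0.0 Y26.0
G1 X0.0 Y0.0
; layer 4
G0 Z5.5
G0 X0.0 Y0.0
G1 X26.0 Y0.0
G1 X26.0 Y26.0
G1 X0.0 Y26.0
G1 X0.0 Y0.0
; layer 5
G0 Z6.9
G0 X0.0 Y0.0
G1 X26.0 Y0.0
G1 X26.0 Y26.0
G1 X0.0 Y26.0
G1 X0.0 Y0.0
; layer 6
G0 Z8.2
G0 X0.0 Y0.0
G1 X26.0 Y0.0
G1 X26.0 Y26.0
G1 X0.0 Y26.0
G1 X0.0 Y0.0
; layer 7
G0 Z9.6
G0 X0.0 Y0.0
G1 X26.0 Y0.0
G1 X26.0 Y26.0
G1 X0.0 Y26.0
G1 X0.0 Y0.0
; layer 8
G0 Z11.0
G0 X0.0 Y0.0
G1 X26.0 Y0.0
G1 X26.0 Y26.0
G1 X0.0 Y26.0
G1 X0.0 Y0.0
M2 ; end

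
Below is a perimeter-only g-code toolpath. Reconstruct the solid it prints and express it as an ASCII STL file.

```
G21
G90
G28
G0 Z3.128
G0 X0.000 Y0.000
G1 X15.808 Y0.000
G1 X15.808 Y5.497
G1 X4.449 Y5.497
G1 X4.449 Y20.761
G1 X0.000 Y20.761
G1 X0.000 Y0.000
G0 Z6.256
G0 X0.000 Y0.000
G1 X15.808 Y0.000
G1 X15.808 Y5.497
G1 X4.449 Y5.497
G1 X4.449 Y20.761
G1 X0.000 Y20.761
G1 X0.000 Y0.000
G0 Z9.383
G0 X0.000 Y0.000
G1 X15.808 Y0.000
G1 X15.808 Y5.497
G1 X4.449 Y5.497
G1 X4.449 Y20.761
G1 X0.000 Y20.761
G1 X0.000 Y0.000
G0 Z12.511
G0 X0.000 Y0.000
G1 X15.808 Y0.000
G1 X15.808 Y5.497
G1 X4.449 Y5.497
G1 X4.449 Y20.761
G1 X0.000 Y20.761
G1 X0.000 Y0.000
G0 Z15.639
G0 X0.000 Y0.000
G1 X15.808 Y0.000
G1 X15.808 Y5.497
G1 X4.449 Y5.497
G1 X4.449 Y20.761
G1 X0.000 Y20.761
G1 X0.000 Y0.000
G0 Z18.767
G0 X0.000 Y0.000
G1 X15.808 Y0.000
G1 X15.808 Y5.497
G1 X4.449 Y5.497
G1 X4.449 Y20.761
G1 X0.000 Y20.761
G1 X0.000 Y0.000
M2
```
solid part
  facet normal 0.0000 0.0000 -1.0000
    outer loop
      vertex 15.808 5.497 0.000
      vertex 15.808 0.000 0.000
      vertex 0.000 0.000 0.000
    endloop
  endfacet
  facet normal 0.0000 0.0000 -1.0000
    outer loop
      vertex 4.449 5.497 0.000
      vertex 15.808 5.497 0.000
      vertex 0.000 0.000 0.000
    endloop
  endfacet
  facet normal 0.0000 0.0000 -1.0000
    outer loop
      vertex 4.449 20.761 0.000
      vertex 4.449 5.497 0.000
      vertex 0.000 0.000 0.000
    endloop
  endfacet
  facet normal 0.0000 0.0000 -1.0000
    outer loop
      vertex 0.000 20.761 0.000
      vertex 4.449 20.761 0.000
      vertex 0.000 0.000 0.000
    endloop
  endfacet
  facet normal 0.0000 0.0000 1.0000
    outer loop
      vertex 0.000 0.000 18.767
      vertex 15.808 0.000 18.767
      vertex 15.808 5.497 18.767
    endloop
  endfacet
  facet normal 0.0000 0.0000 1.0000
    outer loop
      vertex 0.000 0.000 18.767
      vertex 15.808 5.497 18.767
      vertex 4.449 5.497 18.767
    endloop
  endfacet
  facet normal 0.0000 0.0000 1.0000
    outer loop
      vertex 0.000 0.000 18.767
      vertex 4.449 5.497 18.767
      vertex 4.449 20.761 18.767
    endloop
  endfacet
  facet normal 0.0000 0.0000 1.0000
    outer loop
      vertex 0.000 0.000 18.767
      vertex 4.449 20.761 18.767
      vertex 0.000 20.761 18.767
    endloop
  endfacet
  facet normal 0.0000 -1.0000 0.0000
    outer loop
      vertex 0.000 0.000 0.000
      vertex 15.808 0.000 0.000
      vertex 15.808 0.000 18.767
    endloop
  endfacet
  facet normal 0.0000 -1.0000 0.0000
    outer loop
      vertex 0.000 0.000 0.000
      vertex 15.808 0.000 18.767
      vertex 0.000 0.000 18.767
    endloop
  endfacet
  facet normal 1.0000 0.0000 0.0000
    outer loop
      vertex 15.808 0.000 0.000
      vertex 15.808 5.497 0.000
      vertex 15.808 5.497 18.767
    endloop
  endfacet
  facet normal 1.0000 0.0000 0.0000
    outer loop
      vertex 15.808 0.000 0.000
      vertex 15.808 5.497 18.767
      vertex 15.808 0.000 18.767
    endloop
  endfacet
  facet normal 0.0000 1.0000 0.0000
    outer loop
      vertex 15.808 5.497 0.000
      vertex 4.449 5.497 0.000
      vertex 4.449 5.497 18.767
    endloop
  endfacet
  facet normal 0.0000 1.0000 0.0000
    outer loop
      vertex 15.808 5.497 0.000
      vertex 4.449 5.497 18.767
      vertex 15.808 5.497 18.767
    endloop
  endfacet
  facet normal 1.0000 0.0000 0.0000
    outer loop
      vertex 4.449 5.497 0.000
      vertex 4.449 20.761 0.000
      vertex 4.449 20.761 18.767
    endloop
  endfacet
  facet normal 1.0000 0.0000 0.0000
    outer loop
      vertex 4.449 5.497 0.000
      vertex 4.449 20.761 18.767
      vertex 4.449 5.497 18.767
    endloop
  endfacet
  facet normal 0.0000 1.0000 0.0000
    outer loop
      vertex 4.449 20.761 0.000
      vertex 0.000 20.761 0.000
      vertex 0.000 20.761 18.767
    endloop
  endfacet
  facet normal 0.0000 1.0000 0.0000
    outer loop
      vertex 4.449 20.761 0.000
      vertex 0.000 20.761 18.767
      vertex 4.449 20.761 18.767
    endloop
  endfacet
  facet normal -1.0000 0.0000 0.0000
    outer loop
      vertex 0.000 20.761 0.000
      vertex 0.000 0.000 0.000
      vertex 0.000 0.000 18.767
    endloop
  endfacet
  facet normal -1.0000 0.0000 0.0000
    outer loop
      vertex 0.000 20.761 0.000
      vertex 0.000 0.000 18.767
      vertex 0.000 20.761 18.767
    endloop
  endfacet
endsolid part

The G0 Z moves step by Δz≈3.128 mm. Every layer's G1 loop is the same polygon, so the solid is a straight extrusion of it from z=0 to z≈18.8. Closing with flat bottom and top caps and triangulating gives 20 facets — an L-shaped prism: outer 15.8 × 20.8 mm, arm thicknesses ≈ 5.5 mm (horizontal) and 4.45 mm (vertical), extruded 18.8 mm in z.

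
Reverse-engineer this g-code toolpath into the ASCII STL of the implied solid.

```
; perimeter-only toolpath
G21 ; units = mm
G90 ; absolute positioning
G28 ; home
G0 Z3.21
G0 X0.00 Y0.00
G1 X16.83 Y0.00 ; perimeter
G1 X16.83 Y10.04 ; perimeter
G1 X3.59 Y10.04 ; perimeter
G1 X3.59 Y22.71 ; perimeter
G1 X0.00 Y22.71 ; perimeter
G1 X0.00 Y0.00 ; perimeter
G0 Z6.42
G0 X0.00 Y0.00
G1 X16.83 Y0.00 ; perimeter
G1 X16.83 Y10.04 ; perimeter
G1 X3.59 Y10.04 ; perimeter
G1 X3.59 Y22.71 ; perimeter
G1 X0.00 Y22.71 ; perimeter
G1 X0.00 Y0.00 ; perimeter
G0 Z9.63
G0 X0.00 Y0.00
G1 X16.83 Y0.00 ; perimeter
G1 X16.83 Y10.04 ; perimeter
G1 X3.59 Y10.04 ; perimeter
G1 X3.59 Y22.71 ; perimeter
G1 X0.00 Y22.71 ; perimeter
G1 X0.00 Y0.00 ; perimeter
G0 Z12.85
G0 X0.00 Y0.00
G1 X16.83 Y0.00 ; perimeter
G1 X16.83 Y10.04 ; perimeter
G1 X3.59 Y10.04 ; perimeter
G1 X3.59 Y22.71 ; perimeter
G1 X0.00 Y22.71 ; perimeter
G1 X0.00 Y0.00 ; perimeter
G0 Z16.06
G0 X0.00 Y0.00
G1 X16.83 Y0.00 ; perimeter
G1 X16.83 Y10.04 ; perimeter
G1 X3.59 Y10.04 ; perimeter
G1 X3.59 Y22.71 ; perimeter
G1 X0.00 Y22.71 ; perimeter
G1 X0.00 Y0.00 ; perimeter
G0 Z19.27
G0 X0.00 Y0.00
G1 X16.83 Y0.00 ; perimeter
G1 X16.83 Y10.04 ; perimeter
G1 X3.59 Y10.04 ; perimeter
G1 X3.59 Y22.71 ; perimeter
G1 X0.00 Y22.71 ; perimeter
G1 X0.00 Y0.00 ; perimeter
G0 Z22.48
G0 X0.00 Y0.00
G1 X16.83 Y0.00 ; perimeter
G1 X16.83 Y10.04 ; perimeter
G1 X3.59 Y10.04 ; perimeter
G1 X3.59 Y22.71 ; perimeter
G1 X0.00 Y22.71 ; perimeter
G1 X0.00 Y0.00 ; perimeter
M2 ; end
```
solid part
  facet normal 0.0000 0.0000 -1.0000
    outer loop
      vertex 16.83 10.04 0.00
      vertex 16.83 0.00 0.00
      vertex 0.00 0.00 0.00
    endloop
  endfacet
  facet normal 0.0000 0.0000 -1.0000
    outer loop
      vertex 3.59 10.04 0.00
      vertex 16.83 10.04 0.00
      vertex 0.00 0.00 0.00
    endloop
  endfacet
  facet normal 0.0000 0.0000 -1.0000
    outer loop
      vertex 3.59 22.71 0.00
      vertex 3.59 10.04 0.00
      vertex 0.00 0.00 0.00
    endloop
  endfacet
  facet normal 0.0000 0.0000 -1.0000
    outer loop
      vertex 0.00 22.71 0.00
      vertex 3.59 22.71 0.00
      vertex 0.00 0.00 0.00
    endloop
  endfacet
  facet normal 0.0000 0.0000 1.0000
    outer loop
      vertex 0.00 0.00 22.48
      vertex 16.83 0.00 22.48
      vertex 16.83 10.04 22.48
    endloop
  endfacet
  facet normal 0.0000 0.0000 1.0000
    outer loop
      vertex 0.00 0.00 22.48
      vertex 16.83 10.04 22.48
      vertex 3.59 10.04 22.48
    endloop
  endfacet
  facet normal 0.0000 0.0000 1.0000
    outer loop
      vertex 0.00 0.00 22.48
      vertex 3.59 10.04 22.48
      vertex 3.59 22.71 22.48
    endloop
  endfacet
  facet normal 0.0000 0.0000 1.0000
    outer loop
      vertex 0.00 0.00 22.48
      vertex 3.59 22.71 22.48
      vertex 0.00 22.71 22.48
    endloop
  endfacet
  facet normal 0.0000 -1.0000 0.0000
    outer loop
      vertex 0.00 0.00 0.00
      vertex 16.83 0.00 0.00
      vertex 16.83 0.00 22.48
    endloop
  endfacet
  facet normal 0.0000 -1.0000 0.0000
    outer loop
      vertex 0.00 0.00 0.00
      vertex 16.83 0.00 22.48
      vertex 0.00 0.00 22.48
    endloop
  endfacet
  facet normal 1.0000 0.0000 0.0000
    outer loop
      vertex 16.83 0.00 0.00
      vertex 16.83 10.04 0.00
      vertex 16.83 10.04 22.48
    endloop
  endfacet
  facet normal 1.0000 0.0000 0.0000
    outer loop
      vertex 16.83 0.00 0.00
      vertex 16.83 10.04 22.48
      vertex 16.83 0.00 22.48
    endloop
  endfacet
  facet normal 0.0000 1.0000 0.0000
    outer loop
      vertex 16.83 10.04 0.00
      vertex 3.59 10.04 0.00
      vertex 3.59 10.04 22.48
    endloop
  endfacet
  facet normal 0.0000 1.0000 0.0000
    outer loop
      vertex 16.83 10.04 0.00
      vertex 3.59 10.04 22.48
      vertex 16.83 10.04 22.48
    endloop
  endfacet
  facet normal 1.0000 0.0000 0.0000
    outer loop
      vertex 3.59 10.04 0.00
      vertex 3.59 22.71 0.00
      vertex 3.59 22.71 22.48
    endloop
  endfacet
  facet normal 1.0000 0.0000 0.0000
    outer loop
      vertex 3.59 10.04 0.00
      vertex 3.59 22.71 22.48
      vertex 3.59 10.04 22.48
    endloop
  endfacet
  facet normal 0.0000 1.0000 0.0000
    outer loop
      vertex 3.59 22.71 0.00
      vertex 0.00 22.71 0.00
      vertex 0.00 22.71 22.48
    endloop
  endfacet
  facet normal 0.0000 1.0000 0.0000
    outer loop
      vertex 3.59 22.71 0.00
      vertex 0.00 22.71 22.48
      vertex 3.59 22.71 22.48
    endloop
  endfacet
  facet normal -1.0000 0.0000 0.0000
    outer loop
      vertex 0.00 22.71 0.00
      vertex 0.00 0.00 0.00
      vertex 0.00 0.00 22.48
    endloop
  endfacet
  facet normal -1.0000 0.0000 0.0000
    outer loop
      vertex 0.00 22.71 0.00
      vertex 0.00 0.00 22.48
      vertex 0.00 22.71 22.48
    endloop
  endfacet
endsolid part

The G0 Z moves step by Δz≈3.21 mm. Every layer's G1 loop is the same polygon, so the solid is a straight extrusion of it from z=0 to z≈22.5. Closing with flat bottom and top caps and triangulating gives 20 facets — an L-shaped prism: outer 16.8 × 22.7 mm, arm thicknesses ≈ 10 mm (horizontal) and 3.59 mm (vertical), extruded 22.5 mm in z.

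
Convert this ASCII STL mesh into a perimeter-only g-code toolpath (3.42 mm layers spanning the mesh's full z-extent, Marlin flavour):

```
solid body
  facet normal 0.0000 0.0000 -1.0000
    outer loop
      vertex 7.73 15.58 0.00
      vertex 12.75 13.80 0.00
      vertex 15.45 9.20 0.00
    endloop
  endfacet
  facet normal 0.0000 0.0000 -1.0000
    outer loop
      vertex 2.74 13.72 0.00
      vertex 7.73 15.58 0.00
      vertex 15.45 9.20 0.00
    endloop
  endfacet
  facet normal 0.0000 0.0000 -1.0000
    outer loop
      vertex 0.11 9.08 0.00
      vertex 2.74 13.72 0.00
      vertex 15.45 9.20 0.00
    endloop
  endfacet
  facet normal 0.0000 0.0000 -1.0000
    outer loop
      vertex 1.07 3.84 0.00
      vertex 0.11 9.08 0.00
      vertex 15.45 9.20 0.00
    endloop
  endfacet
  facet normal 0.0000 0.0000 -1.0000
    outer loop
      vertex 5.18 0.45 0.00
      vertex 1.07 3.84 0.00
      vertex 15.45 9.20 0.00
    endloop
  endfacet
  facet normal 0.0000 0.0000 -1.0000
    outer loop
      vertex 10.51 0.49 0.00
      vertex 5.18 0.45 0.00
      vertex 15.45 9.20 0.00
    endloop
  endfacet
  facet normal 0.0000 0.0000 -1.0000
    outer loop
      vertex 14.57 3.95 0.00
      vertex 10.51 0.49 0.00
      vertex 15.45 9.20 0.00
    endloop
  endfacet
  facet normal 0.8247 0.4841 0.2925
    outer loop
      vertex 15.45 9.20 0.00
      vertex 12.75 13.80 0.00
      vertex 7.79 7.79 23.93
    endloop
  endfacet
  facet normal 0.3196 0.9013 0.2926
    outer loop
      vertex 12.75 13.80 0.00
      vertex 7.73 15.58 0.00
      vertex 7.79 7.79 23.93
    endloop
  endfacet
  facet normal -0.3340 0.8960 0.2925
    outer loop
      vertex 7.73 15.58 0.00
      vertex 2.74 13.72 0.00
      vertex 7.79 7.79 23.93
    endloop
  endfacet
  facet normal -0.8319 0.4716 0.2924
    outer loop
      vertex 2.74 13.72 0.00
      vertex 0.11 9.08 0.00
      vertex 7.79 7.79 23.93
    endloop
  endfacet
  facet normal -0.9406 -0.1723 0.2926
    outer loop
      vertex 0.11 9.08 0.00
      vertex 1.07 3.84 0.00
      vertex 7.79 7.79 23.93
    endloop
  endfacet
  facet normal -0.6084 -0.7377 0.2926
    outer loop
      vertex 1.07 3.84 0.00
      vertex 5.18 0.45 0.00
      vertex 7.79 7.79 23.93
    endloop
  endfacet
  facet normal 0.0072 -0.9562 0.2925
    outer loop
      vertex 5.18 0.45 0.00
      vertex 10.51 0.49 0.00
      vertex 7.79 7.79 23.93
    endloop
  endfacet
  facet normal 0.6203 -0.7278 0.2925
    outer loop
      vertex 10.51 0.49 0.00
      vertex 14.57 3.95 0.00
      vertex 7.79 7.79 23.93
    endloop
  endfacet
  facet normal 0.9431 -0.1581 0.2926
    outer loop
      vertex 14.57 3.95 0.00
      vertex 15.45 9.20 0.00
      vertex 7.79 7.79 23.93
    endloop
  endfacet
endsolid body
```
; perimeter-only toolpath
G21 ; units = mm
G90 ; absolute positioning
G28 ; home
; layer 1
G0 Z3.42
G0 X14.36 Y9.00
G1 X12.04 Y12.94
G1 X7.74 Y14.47
G1 X3.46 Y12.87
G1 X1.21 Y8.90
G1 X2.03 Y4.40
G1 X5.55 Y1.50
G1 X10.12 Y1.53
G1 X13.60 Y4.50
G1 X14.36 Y9.00
; layer 2
G0 Z6.84
G0 X13.26 Y8.80
G1 X11.33 Y12.08
G1 X7.75 Y13.35
G1 X4.18 Y12.03
G1 X2.30 Y8.71
G1 X2.99 Y4.97
G1 X5.93 Y2.55
G1 X9.73 Y2.58
G1 X12.63 Y5.05
G1 X13.26 Y8.80
; layer 3
G0 Z10.26
G0 X12.17 Y8.60
G1 X10.62 Y11.22
G1 X7.76 Y12.24
G1 X4.90 Y11.18
G1 X3.40 Y8.53
G1 X3.95 Y5.53
G1 X6.30 Y3.60
G1 X9.34 Y3.62
G1 X11.66 Y5.60
G1 X12.17 Y8.60
; layer 4
G0 Z13.67
G0 X11.07 Y8.39
G1 X9.92 Y10.37
G1 X7.76 Y11.13
G1 X5.63 Y10.33
G1 X4.50 Y8.34
G1 X4.91 Y6.10
G1 X6.67 Y4.64
G1 X8.96 Y4.66
G1 X10.70 Y6.14
G1 X11.07 Y8.39
; layer 5
G0 Z17.09
G0 X9.98 Y8.19
G1 X9.21 Y9.51
G1 X7.77 Y10.02
G1 X6.35 Y9.48
G1 X5.60 Y8.16
G1 X5.87 Y6.66
G1 X7.04 Y5.69
G1 X8.57 Y5.70
G1 X9.73 Y6.69
G1 X9.98 Y8.19
; layer 6
G0 Z20.51
G0 X8.88 Y7.99
G1 X8.50 Y8.65
G1 X7.78 Y8.90
G1 X7.07 Y8.64
G1 X6.69 Y7.97
G1 X6.83 Y7.23
G1 X7.42 Y6.74
G1 X8.18 Y6.75
G1 X8.76 Y7.24
G1 X8.88 Y7.99
M2 ; end

The solid is a regular 9-sided pyramid, base circumscribed radius ≈ 7.79 mm, apex at z ≈ 23.9 mm. Slicing at Δz = 3.42 mm — 7 equal slices spanning the solid's height, so layer i sits at z = i·h/7 — gives 6 non-empty perimeters. Each is a 9-segment closed polygon; G0 lifts to the layer z and rapids to the start vertex, then G1 traces the edges. The cross-section shrinks linearly with z (the slice at the apex is degenerate and omitted).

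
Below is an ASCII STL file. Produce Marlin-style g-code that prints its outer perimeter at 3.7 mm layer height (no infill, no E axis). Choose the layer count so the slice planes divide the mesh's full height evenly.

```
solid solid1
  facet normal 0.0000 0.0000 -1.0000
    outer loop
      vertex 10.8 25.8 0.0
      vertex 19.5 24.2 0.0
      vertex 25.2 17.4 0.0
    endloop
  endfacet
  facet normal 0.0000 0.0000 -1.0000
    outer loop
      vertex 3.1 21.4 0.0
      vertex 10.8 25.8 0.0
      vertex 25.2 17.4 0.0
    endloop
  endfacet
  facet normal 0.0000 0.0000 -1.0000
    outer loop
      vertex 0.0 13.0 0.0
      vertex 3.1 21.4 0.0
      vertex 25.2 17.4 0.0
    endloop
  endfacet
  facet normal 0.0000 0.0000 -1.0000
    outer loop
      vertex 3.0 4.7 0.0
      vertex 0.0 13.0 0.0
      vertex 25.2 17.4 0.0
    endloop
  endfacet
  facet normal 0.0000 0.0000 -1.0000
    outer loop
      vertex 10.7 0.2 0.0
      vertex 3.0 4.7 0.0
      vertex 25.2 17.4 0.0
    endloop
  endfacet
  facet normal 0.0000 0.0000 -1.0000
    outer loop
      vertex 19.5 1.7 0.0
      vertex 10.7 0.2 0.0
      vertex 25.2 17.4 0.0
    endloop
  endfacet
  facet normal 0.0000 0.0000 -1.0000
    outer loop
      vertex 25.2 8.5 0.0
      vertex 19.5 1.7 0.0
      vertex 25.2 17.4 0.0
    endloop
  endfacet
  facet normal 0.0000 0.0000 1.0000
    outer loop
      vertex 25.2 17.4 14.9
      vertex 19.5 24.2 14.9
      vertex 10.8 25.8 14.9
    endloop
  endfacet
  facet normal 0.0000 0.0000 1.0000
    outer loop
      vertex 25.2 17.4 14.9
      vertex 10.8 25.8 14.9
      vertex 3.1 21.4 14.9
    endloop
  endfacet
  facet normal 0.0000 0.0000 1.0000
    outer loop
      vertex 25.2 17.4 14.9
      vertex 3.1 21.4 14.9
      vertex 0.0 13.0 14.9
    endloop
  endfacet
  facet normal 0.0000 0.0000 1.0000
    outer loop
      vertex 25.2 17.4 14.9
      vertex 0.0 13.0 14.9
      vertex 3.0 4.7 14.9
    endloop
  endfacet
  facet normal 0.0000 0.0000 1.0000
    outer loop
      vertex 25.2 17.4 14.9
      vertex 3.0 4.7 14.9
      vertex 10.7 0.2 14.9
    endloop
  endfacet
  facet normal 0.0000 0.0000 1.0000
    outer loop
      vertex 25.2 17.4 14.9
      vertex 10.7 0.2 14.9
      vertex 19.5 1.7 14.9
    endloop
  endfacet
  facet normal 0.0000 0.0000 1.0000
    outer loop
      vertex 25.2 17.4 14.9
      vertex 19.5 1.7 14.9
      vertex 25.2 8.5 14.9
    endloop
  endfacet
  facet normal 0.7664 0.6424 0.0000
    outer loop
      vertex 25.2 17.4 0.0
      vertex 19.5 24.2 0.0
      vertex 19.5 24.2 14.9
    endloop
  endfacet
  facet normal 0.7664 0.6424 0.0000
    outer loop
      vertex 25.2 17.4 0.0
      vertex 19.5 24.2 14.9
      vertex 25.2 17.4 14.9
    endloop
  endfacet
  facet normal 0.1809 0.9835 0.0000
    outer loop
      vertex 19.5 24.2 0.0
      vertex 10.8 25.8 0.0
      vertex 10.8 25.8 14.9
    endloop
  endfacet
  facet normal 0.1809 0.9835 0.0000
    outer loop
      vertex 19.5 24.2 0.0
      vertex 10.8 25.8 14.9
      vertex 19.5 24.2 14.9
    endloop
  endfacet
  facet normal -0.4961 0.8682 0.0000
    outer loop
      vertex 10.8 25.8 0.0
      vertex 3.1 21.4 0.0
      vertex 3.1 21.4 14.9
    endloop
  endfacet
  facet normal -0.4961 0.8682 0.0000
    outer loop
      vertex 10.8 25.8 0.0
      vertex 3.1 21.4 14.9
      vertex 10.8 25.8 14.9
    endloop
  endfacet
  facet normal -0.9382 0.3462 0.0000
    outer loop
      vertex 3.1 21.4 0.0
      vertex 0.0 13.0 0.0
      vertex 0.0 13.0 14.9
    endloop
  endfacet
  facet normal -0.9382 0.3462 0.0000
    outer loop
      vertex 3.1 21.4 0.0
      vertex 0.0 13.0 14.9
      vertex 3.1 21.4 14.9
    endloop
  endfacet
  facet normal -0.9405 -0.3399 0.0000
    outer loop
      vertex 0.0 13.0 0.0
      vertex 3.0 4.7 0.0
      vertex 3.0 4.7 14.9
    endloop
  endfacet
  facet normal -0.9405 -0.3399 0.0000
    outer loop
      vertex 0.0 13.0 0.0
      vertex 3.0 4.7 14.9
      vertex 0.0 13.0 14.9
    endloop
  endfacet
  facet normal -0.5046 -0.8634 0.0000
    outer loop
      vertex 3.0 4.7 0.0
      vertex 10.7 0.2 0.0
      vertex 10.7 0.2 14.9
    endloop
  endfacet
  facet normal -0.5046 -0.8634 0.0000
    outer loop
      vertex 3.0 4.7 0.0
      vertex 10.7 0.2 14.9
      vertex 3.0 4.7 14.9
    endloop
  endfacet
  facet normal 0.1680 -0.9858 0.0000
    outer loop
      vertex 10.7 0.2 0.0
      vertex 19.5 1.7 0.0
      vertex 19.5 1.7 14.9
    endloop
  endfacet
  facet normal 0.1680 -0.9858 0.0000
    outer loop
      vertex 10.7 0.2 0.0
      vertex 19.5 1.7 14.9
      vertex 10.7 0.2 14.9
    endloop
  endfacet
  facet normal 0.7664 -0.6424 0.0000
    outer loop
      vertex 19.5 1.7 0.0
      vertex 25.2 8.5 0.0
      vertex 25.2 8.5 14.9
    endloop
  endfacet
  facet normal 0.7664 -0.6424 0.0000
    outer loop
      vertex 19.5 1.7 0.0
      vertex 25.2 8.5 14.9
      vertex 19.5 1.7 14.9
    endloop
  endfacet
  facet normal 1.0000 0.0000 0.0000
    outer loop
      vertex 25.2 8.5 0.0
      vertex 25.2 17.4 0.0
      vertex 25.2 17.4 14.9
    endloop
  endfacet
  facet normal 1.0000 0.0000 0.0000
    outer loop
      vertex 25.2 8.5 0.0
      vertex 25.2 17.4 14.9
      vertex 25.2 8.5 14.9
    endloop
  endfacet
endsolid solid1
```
; perimeter-only toolpath
G21 ; units = mm
G90 ; absolute positioning
G28 ; home
; layer 1
G0 Z3.7
G0 X25.2 Y17.4
G1 X19.5 Y24.2
G1 X10.8 Y25.8
G1 X3.1 Y21.4
G1 X0.0 Y13.0
G1 X3.0 Y4.7
G1 X10.7 Y0.2
G1 X19.5 Y1.7
G1 X25.2 Y8.5
G1 X25.2 Y17.4
; layer 2
G0 Z7.5
G0 X25.2 Y17.4
G1 X19.5 Y24.2
G1 X10.8 Y25.8
G1 X3.1 Y21.4
G1 X0.0 Y13.0
G1 X3.0 Y4.7
G1 X10.7 Y0.2
G1 X19.5 Y1.7
G1 X25.2 Y8.5
G1 X25.2 Y17.4
; layer 3
G0 Z11.2
G0 X25.2 Y17.4
G1 X19.5 Y24.2
G1 X10.8 Y25.8
G1 X3.1 Y21.4
G1 X0.0 Y13.0
G1 X3.0 Y4.7
G1 X10.7 Y0.2
G1 X19.5 Y1.7
G1 X25.2 Y8.5
G1 X25.2 Y17.4
; layer 4
G0 Z14.9
G0 X25.2 Y17.4
G1 X19.5 Y24.2
G1 X10.8 Y25.8
G1 X3.1 Y21.4
G1 X0.0 Y13.0
G1 X3.0 Y4.7
G1 X10.7 Y0.2
G1 X19.5 Y1.7
G1 X25.2 Y8.5
G1 X25.2 Y17.4
M2 ; end

The solid is a regular 9-sided prism (a cylinder approximated with 9 flat sides), circumscribed radius ≈ 13 mm, height ≈ 14.9 mm. Slicing at Δz = 3.7 mm — 4 equal slices spanning the solid's height, so layer i sits at z = i·h/4 — gives 4 non-empty perimeters. Each is a 9-segment closed polygon; G0 lifts to the layer z and rapids to the start vertex, then G1 traces the edges.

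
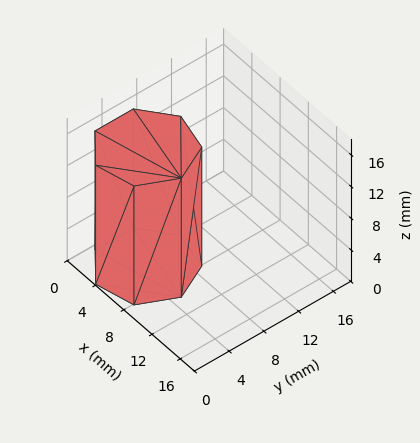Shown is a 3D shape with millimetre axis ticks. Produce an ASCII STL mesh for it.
Reading the render: the shape is a regular 7-sided prism (a cylinder approximated with 7 flat sides), circumscribed radius ≈ 5 mm, height ≈ 15 mm (dimensions read to the nearest mm from the axis ticks). For the STL, each face is triangulated and given an outward normal.

solid part
  facet normal 0.0000 0.0000 -1.0000
    outer loop
      vertex 3.9 9.9 0.0
      vertex 8.1 8.9 0.0
      vertex 10.0 5.0 0.0
    endloop
  endfacet
  facet normal 0.0000 0.0000 -1.0000
    outer loop
      vertex 0.5 7.2 0.0
      vertex 3.9 9.9 0.0
      vertex 10.0 5.0 0.0
    endloop
  endfacet
  facet normal 0.0000 0.0000 -1.0000
    outer loop
      vertex 0.5 2.8 0.0
      vertex 0.5 7.2 0.0
      vertex 10.0 5.0 0.0
    endloop
  endfacet
  facet normal 0.0000 0.0000 -1.0000
    outer loop
      vertex 3.9 0.1 0.0
      vertex 0.5 2.8 0.0
      vertex 10.0 5.0 0.0
    endloop
  endfacet
  facet normal 0.0000 0.0000 -1.0000
    outer loop
      vertex 8.1 1.1 0.0
      vertex 3.9 0.1 0.0
      vertex 10.0 5.0 0.0
    endloop
  endfacet
  facet normal 0.0000 0.0000 1.0000
    outer loop
      vertex 10.0 5.0 15.0
      vertex 8.1 8.9 15.0
      vertex 3.9 9.9 15.0
    endloop
  endfacet
  facet normal 0.0000 0.0000 1.0000
    outer loop
      vertex 10.0 5.0 15.0
      vertex 3.9 9.9 15.0
      vertex 0.5 7.2 15.0
    endloop
  endfacet
  facet normal 0.0000 0.0000 1.0000
    outer loop
      vertex 10.0 5.0 15.0
      vertex 0.5 7.2 15.0
      vertex 0.5 2.8 15.0
    endloop
  endfacet
  facet normal 0.0000 0.0000 1.0000
    outer loop
      vertex 10.0 5.0 15.0
      vertex 0.5 2.8 15.0
      vertex 3.9 0.1 15.0
    endloop
  endfacet
  facet normal 0.0000 0.0000 1.0000
    outer loop
      vertex 10.0 5.0 15.0
      vertex 3.9 0.1 15.0
      vertex 8.1 1.1 15.0
    endloop
  endfacet
  facet normal 0.8990 0.4380 0.0000
    outer loop
      vertex 10.0 5.0 0.0
      vertex 8.1 8.9 0.0
      vertex 8.1 8.9 15.0
    endloop
  endfacet
  facet normal 0.8990 0.4380 0.0000
    outer loop
      vertex 10.0 5.0 0.0
      vertex 8.1 8.9 15.0
      vertex 10.0 5.0 15.0
    endloop
  endfacet
  facet normal 0.2316 0.9728 0.0000
    outer loop
      vertex 8.1 8.9 0.0
      vertex 3.9 9.9 0.0
      vertex 3.9 9.9 15.0
    endloop
  endfacet
  facet normal 0.2316 0.9728 0.0000
    outer loop
      vertex 8.1 8.9 0.0
      vertex 3.9 9.9 15.0
      vertex 8.1 8.9 15.0
    endloop
  endfacet
  facet normal -0.6219 0.7831 0.0000
    outer loop
      vertex 3.9 9.9 0.0
      vertex 0.5 7.2 0.0
      vertex 0.5 7.2 15.0
    endloop
  endfacet
  facet normal -0.6219 0.7831 0.0000
    outer loop
      vertex 3.9 9.9 0.0
      vertex 0.5 7.2 15.0
      vertex 3.9 9.9 15.0
    endloop
  endfacet
  facet normal -1.0000 0.0000 0.0000
    outer loop
      vertex 0.5 7.2 0.0
      vertex 0.5 2.8 0.0
      vertex 0.5 2.8 15.0
    endloop
  endfacet
  facet normal -1.0000 0.0000 0.0000
    outer loop
      vertex 0.5 7.2 0.0
      vertex 0.5 2.8 15.0
      vertex 0.5 7.2 15.0
    endloop
  endfacet
  facet normal -0.6219 -0.7831 0.0000
    outer loop
      vertex 0.5 2.8 0.0
      vertex 3.9 0.1 0.0
      vertex 3.9 0.1 15.0
    endloop
  endfacet
  facet normal -0.6219 -0.7831 0.0000
    outer loop
      vertex 0.5 2.8 0.0
      vertex 3.9 0.1 15.0
      vertex 0.5 2.8 15.0
    endloop
  endfacet
  facet normal 0.2316 -0.9728 0.0000
    outer loop
      vertex 3.9 0.1 0.0
      vertex 8.1 1.1 0.0
      vertex 8.1 1.1 15.0
    endloop
  endfacet
  facet normal 0.2316 -0.9728 0.0000
    outer loop
      vertex 3.9 0.1 0.0
      vertex 8.1 1.1 15.0
      vertex 3.9 0.1 15.0
    endloop
  endfacet
  facet normal 0.8990 -0.4380 0.0000
    outer loop
      vertex 8.1 1.1 0.0
      vertex 10.0 5.0 0.0
      vertex 10.0 5.0 15.0
    endloop
  endfacet
  facet normal 0.8990 -0.4380 0.0000
    outer loop
      vertex 8.1 1.1 0.0
      vertex 10.0 5.0 15.0
      vertex 8.1 1.1 15.0
    endloop
  endfacet
endsolid part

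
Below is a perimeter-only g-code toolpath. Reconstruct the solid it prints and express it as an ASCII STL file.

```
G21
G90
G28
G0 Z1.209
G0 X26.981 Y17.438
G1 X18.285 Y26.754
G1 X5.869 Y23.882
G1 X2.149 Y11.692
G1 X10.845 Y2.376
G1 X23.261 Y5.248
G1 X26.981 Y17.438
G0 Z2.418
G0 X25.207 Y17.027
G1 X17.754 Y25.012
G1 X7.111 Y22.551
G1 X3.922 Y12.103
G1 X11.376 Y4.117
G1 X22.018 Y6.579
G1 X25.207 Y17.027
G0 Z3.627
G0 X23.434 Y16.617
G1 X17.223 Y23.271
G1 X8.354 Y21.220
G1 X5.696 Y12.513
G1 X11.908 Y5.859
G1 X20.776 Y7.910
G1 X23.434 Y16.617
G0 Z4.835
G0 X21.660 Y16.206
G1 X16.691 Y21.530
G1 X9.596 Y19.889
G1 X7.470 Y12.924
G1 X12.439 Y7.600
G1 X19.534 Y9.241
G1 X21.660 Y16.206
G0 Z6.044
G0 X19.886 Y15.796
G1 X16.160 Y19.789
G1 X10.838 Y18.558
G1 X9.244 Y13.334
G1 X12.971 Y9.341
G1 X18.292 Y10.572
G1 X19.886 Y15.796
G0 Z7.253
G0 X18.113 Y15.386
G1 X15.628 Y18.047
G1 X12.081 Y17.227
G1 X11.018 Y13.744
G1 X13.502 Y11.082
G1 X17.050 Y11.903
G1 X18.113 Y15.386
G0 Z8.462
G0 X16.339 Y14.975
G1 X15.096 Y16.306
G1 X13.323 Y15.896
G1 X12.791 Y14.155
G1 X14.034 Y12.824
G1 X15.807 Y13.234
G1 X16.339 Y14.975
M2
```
solid part
  facet normal 0.0000 0.0000 -1.0000
    outer loop
      vertex 4.627 25.213 0.000
      vertex 18.817 28.495 0.000
      vertex 28.755 17.848 0.000
    endloop
  endfacet
  facet normal 0.0000 0.0000 -1.0000
    outer loop
      vertex 0.375 11.282 0.000
      vertex 4.627 25.213 0.000
      vertex 28.755 17.848 0.000
    endloop
  endfacet
  facet normal 0.0000 0.0000 -1.0000
    outer loop
      vertex 10.313 0.635 0.000
      vertex 0.375 11.282 0.000
      vertex 28.755 17.848 0.000
    endloop
  endfacet
  facet normal 0.0000 0.0000 -1.0000
    outer loop
      vertex 24.503 3.917 0.000
      vertex 10.313 0.635 0.000
      vertex 28.755 17.848 0.000
    endloop
  endfacet
  facet normal 0.4448 0.4152 0.7936
    outer loop
      vertex 28.755 17.848 0.000
      vertex 18.817 28.495 0.000
      vertex 14.565 14.565 9.671
    endloop
  endfacet
  facet normal -0.1371 0.5928 0.7936
    outer loop
      vertex 18.817 28.495 0.000
      vertex 4.627 25.213 0.000
      vertex 14.565 14.565 9.671
    endloop
  endfacet
  facet normal -0.5820 0.1776 0.7936
    outer loop
      vertex 4.627 25.213 0.000
      vertex 0.375 11.282 0.000
      vertex 14.565 14.565 9.671
    endloop
  endfacet
  facet normal -0.4448 -0.4152 0.7936
    outer loop
      vertex 0.375 11.282 0.000
      vertex 10.313 0.635 0.000
      vertex 14.565 14.565 9.671
    endloop
  endfacet
  facet normal 0.1371 -0.5928 0.7936
    outer loop
      vertex 10.313 0.635 0.000
      vertex 24.503 3.917 0.000
      vertex 14.565 14.565 9.671
    endloop
  endfacet
  facet normal 0.5820 -0.1776 0.7936
    outer loop
      vertex 24.503 3.917 0.000
      vertex 28.755 17.848 0.000
      vertex 14.565 14.565 9.671
    endloop
  endfacet
endsolid part

The G0 Z moves step by Δz≈1.209 mm. The G1 loops shrink linearly with z, so the solid tapers from its base footprint up to z≈9.67. Closing with a flat bottom cap and the tapered top and triangulating gives 10 facets — a regular 6-sided pyramid, base circumscribed radius ≈ 14.6 mm, apex at z ≈ 9.67 mm.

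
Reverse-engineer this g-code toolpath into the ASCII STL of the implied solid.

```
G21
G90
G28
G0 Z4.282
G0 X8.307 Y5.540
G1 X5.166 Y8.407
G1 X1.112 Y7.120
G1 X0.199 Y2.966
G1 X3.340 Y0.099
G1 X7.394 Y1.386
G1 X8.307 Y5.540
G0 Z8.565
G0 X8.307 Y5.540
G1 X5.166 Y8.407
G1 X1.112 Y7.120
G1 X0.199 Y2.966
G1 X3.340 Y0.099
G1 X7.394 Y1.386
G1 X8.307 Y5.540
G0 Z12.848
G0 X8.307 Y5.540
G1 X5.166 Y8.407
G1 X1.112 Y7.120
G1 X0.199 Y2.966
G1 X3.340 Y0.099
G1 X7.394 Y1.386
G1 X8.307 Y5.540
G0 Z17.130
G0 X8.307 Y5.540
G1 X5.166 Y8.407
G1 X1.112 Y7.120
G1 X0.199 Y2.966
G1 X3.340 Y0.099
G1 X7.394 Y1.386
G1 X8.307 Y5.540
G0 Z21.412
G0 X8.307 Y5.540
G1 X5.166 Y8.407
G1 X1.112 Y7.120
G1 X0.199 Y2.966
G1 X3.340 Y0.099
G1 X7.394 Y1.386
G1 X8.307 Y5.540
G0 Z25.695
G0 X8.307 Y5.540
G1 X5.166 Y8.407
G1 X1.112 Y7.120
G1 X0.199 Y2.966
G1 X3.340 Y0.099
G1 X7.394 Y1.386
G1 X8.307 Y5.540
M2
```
solid part
  facet normal 0.0000 0.0000 -1.0000
    outer loop
      vertex 1.112 7.120 0.000
      vertex 5.166 8.407 0.000
      vertex 8.307 5.540 0.000
    endloop
  endfacet
  facet normal 0.0000 0.0000 -1.0000
    outer loop
      vertex 0.199 2.966 0.000
      vertex 1.112 7.120 0.000
      vertex 8.307 5.540 0.000
    endloop
  endfacet
  facet normal 0.0000 0.0000 -1.0000
    outer loop
      vertex 3.340 0.099 0.000
      vertex 0.199 2.966 0.000
      vertex 8.307 5.540 0.000
    endloop
  endfacet
  facet normal 0.0000 0.0000 -1.0000
    outer loop
      vertex 7.394 1.386 0.000
      vertex 3.340 0.099 0.000
      vertex 8.307 5.540 0.000
    endloop
  endfacet
  facet normal 0.0000 0.0000 1.0000
    outer loop
      vertex 8.307 5.540 25.695
      vertex 5.166 8.407 25.695
      vertex 1.112 7.120 25.695
    endloop
  endfacet
  facet normal 0.0000 0.0000 1.0000
    outer loop
      vertex 8.307 5.540 25.695
      vertex 1.112 7.120 25.695
      vertex 0.199 2.966 25.695
    endloop
  endfacet
  facet normal 0.0000 0.0000 1.0000
    outer loop
      vertex 8.307 5.540 25.695
      vertex 0.199 2.966 25.695
      vertex 3.340 0.099 25.695
    endloop
  endfacet
  facet normal 0.0000 0.0000 1.0000
    outer loop
      vertex 8.307 5.540 25.695
      vertex 3.340 0.099 25.695
      vertex 7.394 1.386 25.695
    endloop
  endfacet
  facet normal 0.6742 0.7386 0.0000
    outer loop
      vertex 8.307 5.540 0.000
      vertex 5.166 8.407 0.000
      vertex 5.166 8.407 25.695
    endloop
  endfacet
  facet normal 0.6742 0.7386 0.0000
    outer loop
      vertex 8.307 5.540 0.000
      vertex 5.166 8.407 25.695
      vertex 8.307 5.540 25.695
    endloop
  endfacet
  facet normal -0.3026 0.9531 0.0000
    outer loop
      vertex 5.166 8.407 0.000
      vertex 1.112 7.120 0.000
      vertex 1.112 7.120 25.695
    endloop
  endfacet
  facet normal -0.3026 0.9531 0.0000
    outer loop
      vertex 5.166 8.407 0.000
      vertex 1.112 7.120 25.695
      vertex 5.166 8.407 25.695
    endloop
  endfacet
  facet normal -0.9767 0.2147 0.0000
    outer loop
      vertex 1.112 7.120 0.000
      vertex 0.199 2.966 0.000
      vertex 0.199 2.966 25.695
    endloop
  endfacet
  facet normal -0.9767 0.2147 0.0000
    outer loop
      vertex 1.112 7.120 0.000
      vertex 0.199 2.966 25.695
      vertex 1.112 7.120 25.695
    endloop
  endfacet
  facet normal -0.6742 -0.7386 0.0000
    outer loop
      vertex 0.199 2.966 0.000
      vertex 3.340 0.099 0.000
      vertex 3.340 0.099 25.695
    endloop
  endfacet
  facet normal -0.6742 -0.7386 0.0000
    outer loop
      vertex 0.199 2.966 0.000
      vertex 3.340 0.099 25.695
      vertex 0.199 2.966 25.695
    endloop
  endfacet
  facet normal 0.3026 -0.9531 0.0000
    outer loop
      vertex 3.340 0.099 0.000
      vertex 7.394 1.386 0.000
      vertex 7.394 1.386 25.695
    endloop
  endfacet
  facet normal 0.3026 -0.9531 0.0000
    outer loop
      vertex 3.340 0.099 0.000
      vertex 7.394 1.386 25.695
      vertex 3.340 0.099 25.695
    endloop
  endfacet
  facet normal 0.9767 -0.2147 0.0000
    outer loop
      vertex 7.394 1.386 0.000
      vertex 8.307 5.540 0.000
      vertex 8.307 5.540 25.695
    endloop
  endfacet
  facet normal 0.9767 -0.2147 0.0000
    outer loop
      vertex 7.394 1.386 0.000
      vertex 8.307 5.540 25.695
      vertex 7.394 1.386 25.695
    endloop
  endfacet
endsolid part

The G0 Z moves step by Δz≈4.282 mm. Every layer's G1 loop is the same polygon, so the solid is a straight extrusion of it from z=0 to z≈25.7. Closing with flat bottom and top caps and triangulating gives 20 facets — a regular 6-sided prism (a cylinder approximated with 6 flat sides), circumscribed radius ≈ 4.25 mm, height ≈ 25.7 mm.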